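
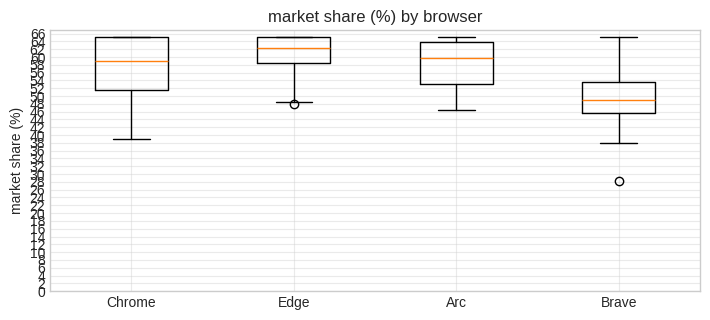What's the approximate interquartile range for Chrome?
≈ 12

Q3 ≈ 64, Q1 ≈ 52; IQR ≈ 12.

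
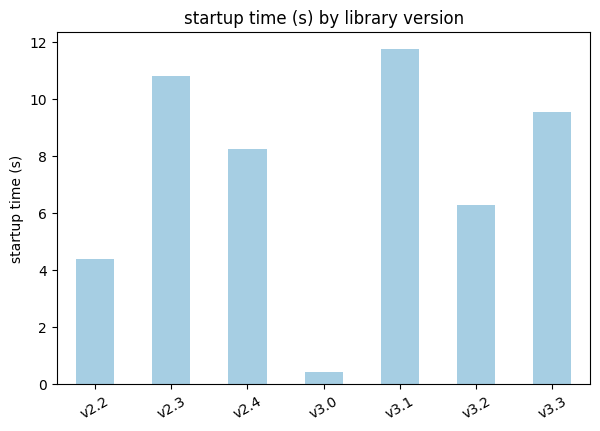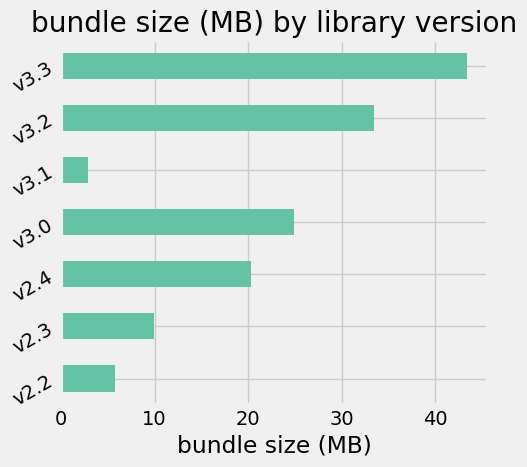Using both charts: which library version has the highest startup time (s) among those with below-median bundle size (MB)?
Chart 2 median bundle size (MB) ≈ 20; below-median library versions: v2.2, v2.3, v3.1. Among those, v3.1 has the highest startup time (s) (≈ 12).

v3.1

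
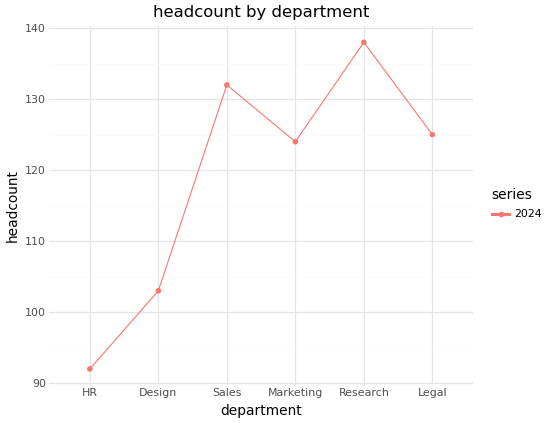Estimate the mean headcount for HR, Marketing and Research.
(90 + 125 + 140) / 3 ≈ 118.

≈ 118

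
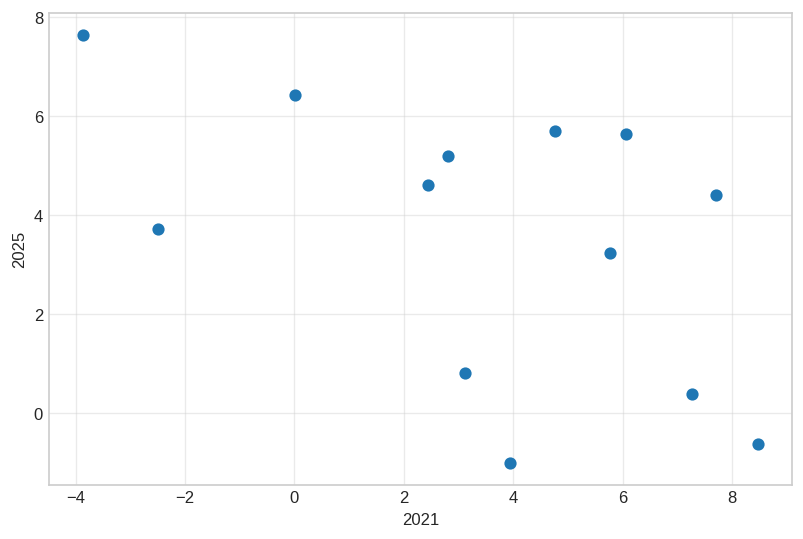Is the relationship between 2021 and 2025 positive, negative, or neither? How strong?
Points are negatively correlated; moderate (|r| ≈ 0.5).

negative, moderate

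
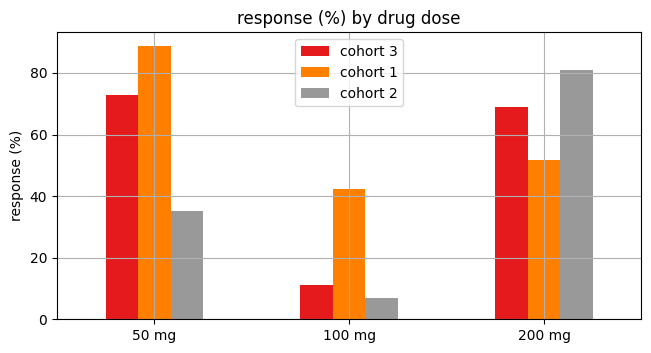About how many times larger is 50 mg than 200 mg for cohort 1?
≈ 1.8×

50 mg ≈ 90, 200 mg ≈ 50; 90/50 ≈ 1.8.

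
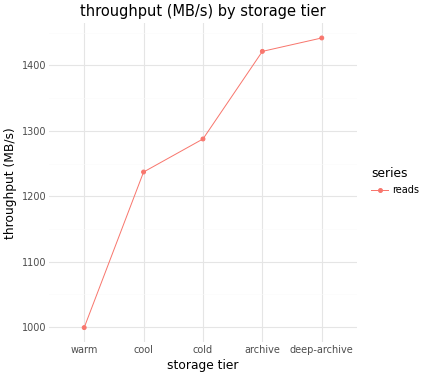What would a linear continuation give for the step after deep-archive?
Last three: 1300, 1400, 1450 → slope ≈ 75/step → next ≈ 1525.

≈ 1525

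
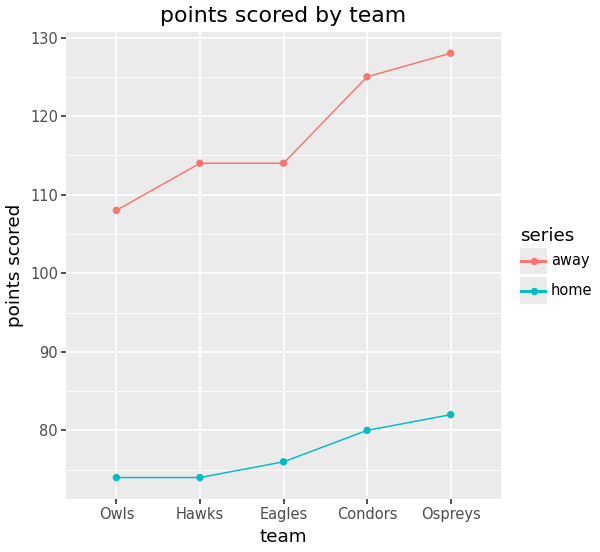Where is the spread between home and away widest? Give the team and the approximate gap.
Ospreys, ≈ 50

Ospreys: home ≈ 80, away ≈ 130 → gap ≈ 50. Next-largest (Condors) is only ≈ 45.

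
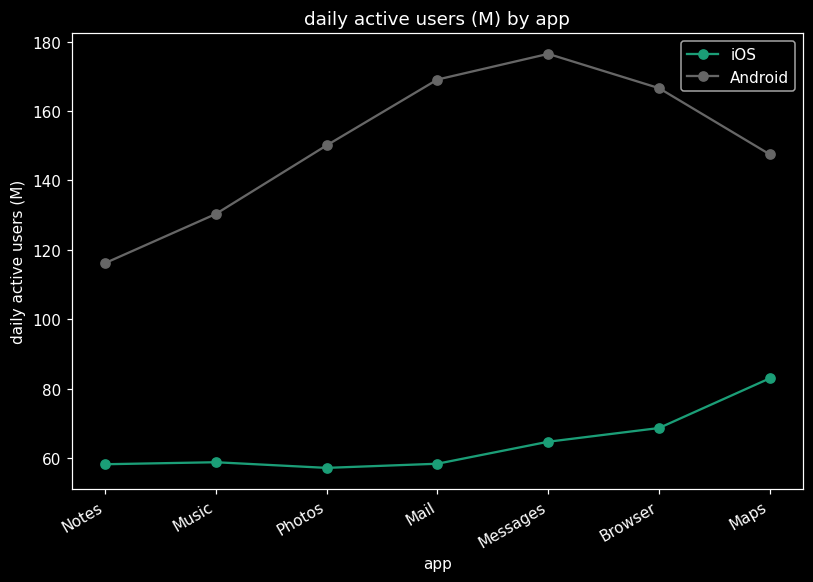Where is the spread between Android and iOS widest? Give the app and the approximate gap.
Messages, ≈ 120 M

Messages: Android ≈ 180, iOS ≈ 60 → gap ≈ 120. Next-largest (Mail) is only ≈ 110.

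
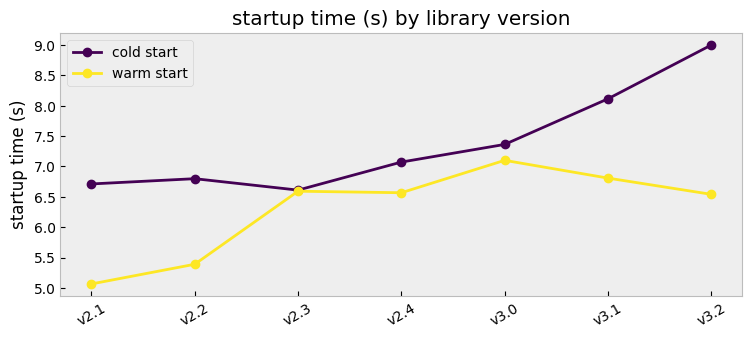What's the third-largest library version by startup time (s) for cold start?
Top 4 for cold start: v3.2 ≈ 9.0, v3.1 ≈ 8.0, v3.0 ≈ 7.5, v2.4 ≈ 7.0.

v3.0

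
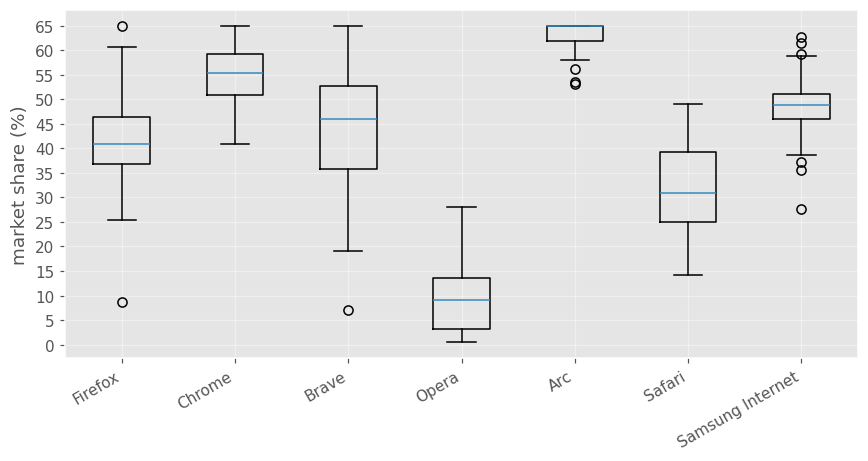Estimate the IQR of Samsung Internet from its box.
Q3 ≈ 50, Q1 ≈ 45; IQR ≈ 5.

≈ 5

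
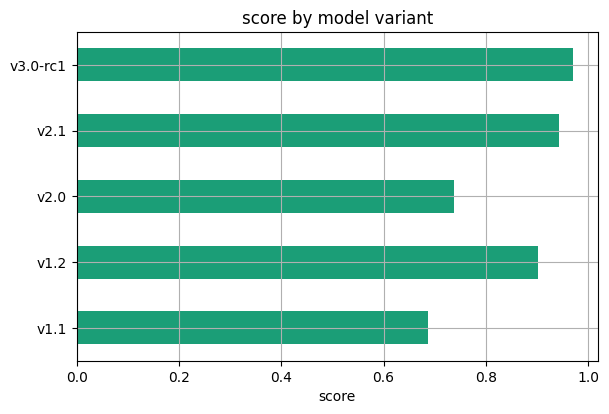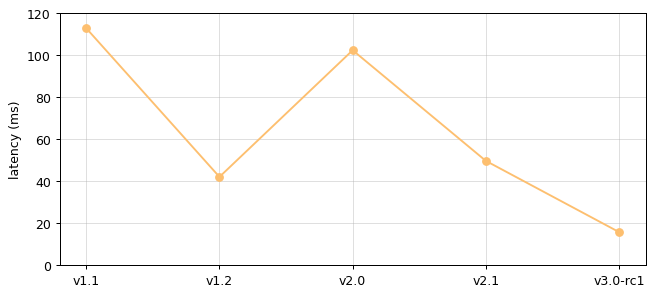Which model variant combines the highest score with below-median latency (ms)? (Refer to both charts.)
Chart 2 median latency (ms) ≈ 40; below-median model variants: v1.2, v3.0-rc1. Among those, v3.0-rc1 has the highest score (≈ 1).

v3.0-rc1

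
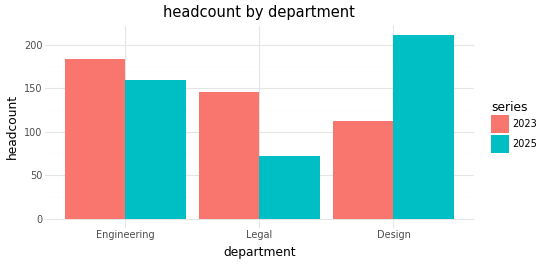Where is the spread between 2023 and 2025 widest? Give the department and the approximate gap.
Design, ≈ 100

Design: 2023 ≈ 120, 2025 ≈ 220 → gap ≈ 100. Next-largest (Legal) is only ≈ 60.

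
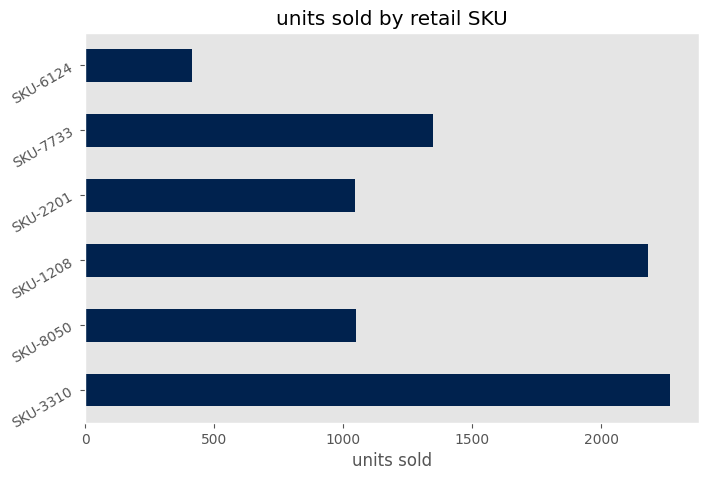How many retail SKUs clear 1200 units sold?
3

Above 1200: SKU-3310, SKU-1208, SKU-7733.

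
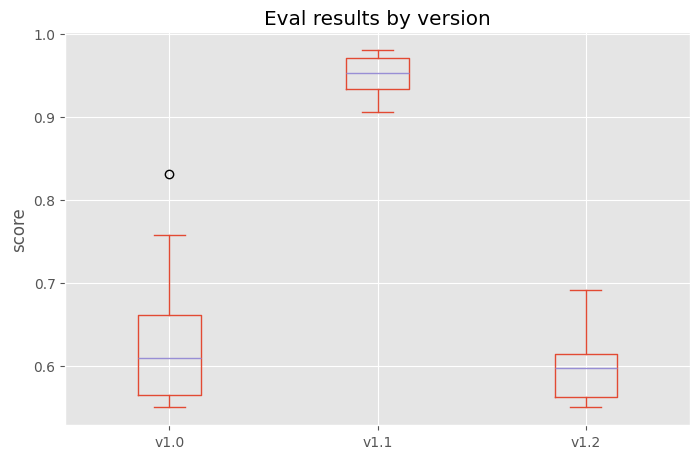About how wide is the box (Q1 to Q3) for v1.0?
≈ 0.10

Q3 ≈ 0.65, Q1 ≈ 0.55; IQR ≈ 0.10.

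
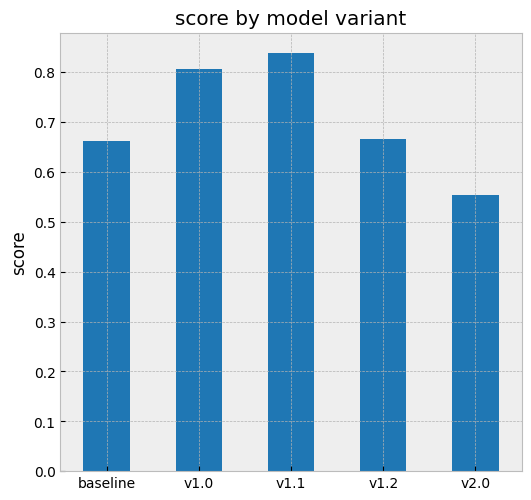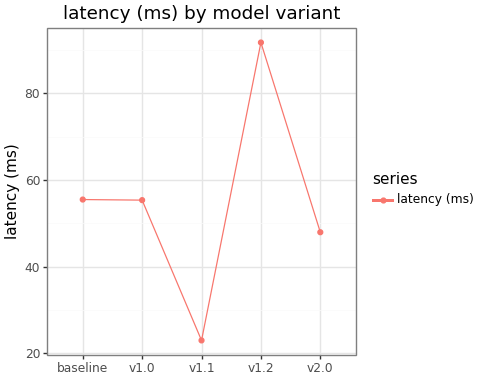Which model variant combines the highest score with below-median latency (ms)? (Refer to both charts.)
Chart 2 median latency (ms) ≈ 60; below-median model variants: v1.1, v2.0. Among those, v1.1 has the highest score (≈ 0.8).

v1.1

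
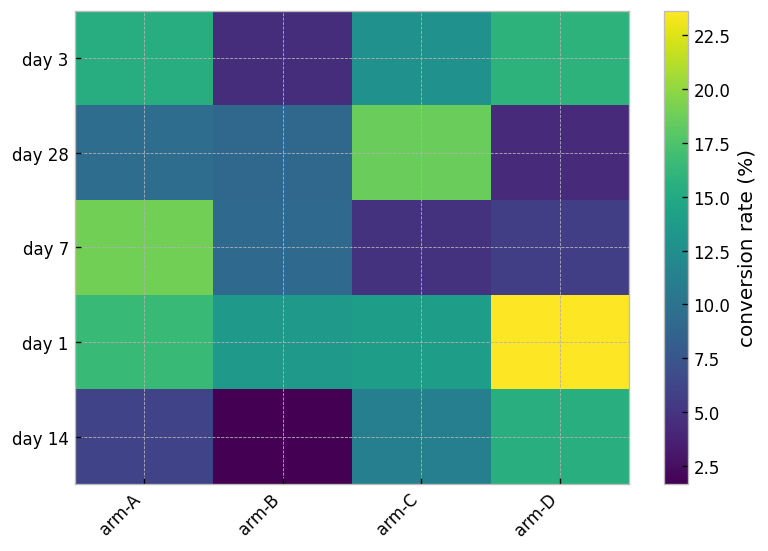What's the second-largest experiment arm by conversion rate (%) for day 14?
arm-C

Top 3 for day 14: arm-D ≈ 16, arm-C ≈ 12, arm-A ≈ 6.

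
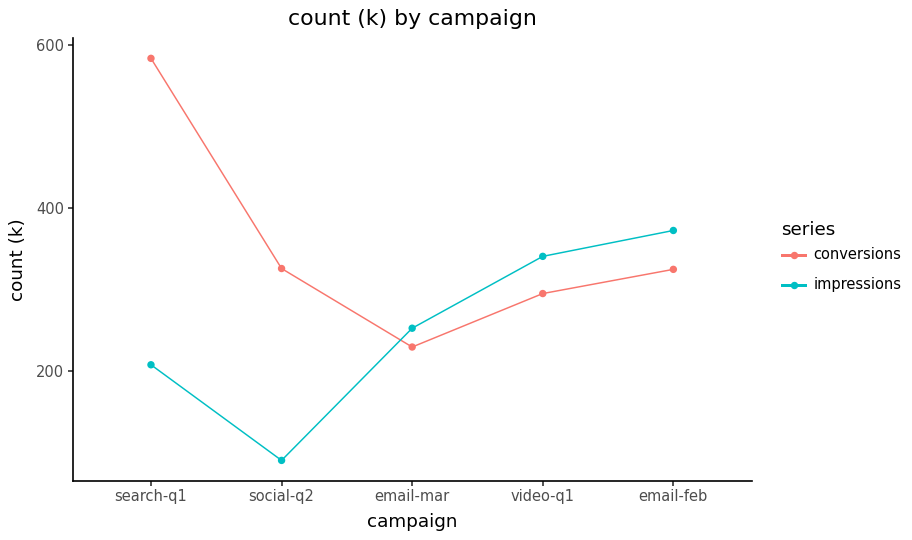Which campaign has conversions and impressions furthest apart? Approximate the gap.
search-q1, ≈ 400 k

search-q1: conversions ≈ 600, impressions ≈ 200 → gap ≈ 400. Next-largest (social-q2) is only ≈ 250.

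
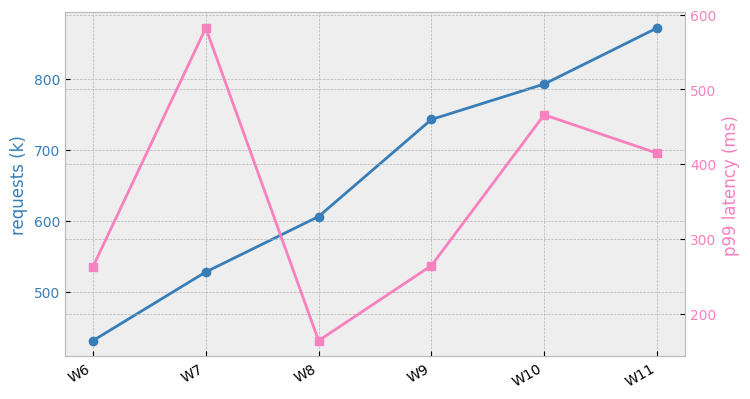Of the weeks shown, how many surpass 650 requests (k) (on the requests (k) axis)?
3

Above 650: W9, W10, W11.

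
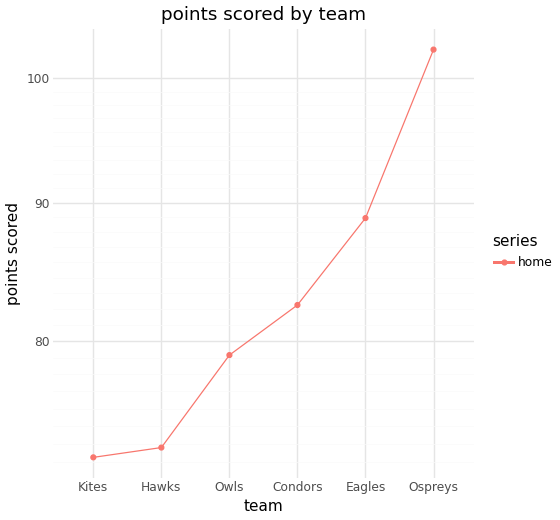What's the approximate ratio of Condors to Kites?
Condors ≈ 85, Kites ≈ 70; 85/70 ≈ 1.21.

≈ 1.21×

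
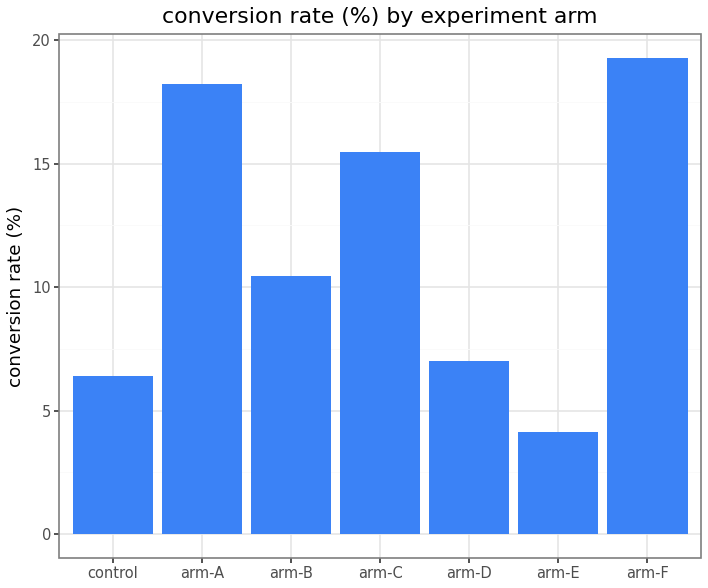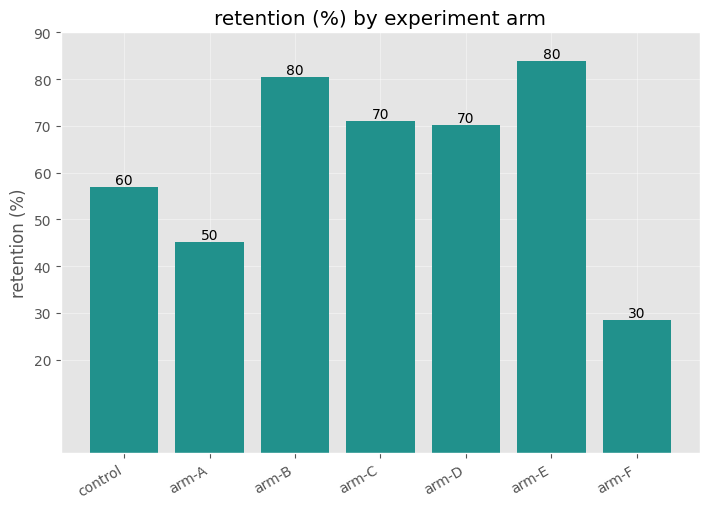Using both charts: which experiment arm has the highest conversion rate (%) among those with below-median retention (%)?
Chart 2 median retention (%) ≈ 70; below-median experiment arms: control, arm-A, arm-F. Among those, arm-F has the highest conversion rate (%) (≈ 20).

arm-F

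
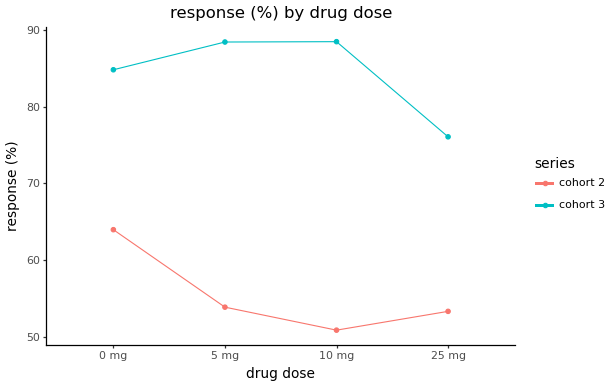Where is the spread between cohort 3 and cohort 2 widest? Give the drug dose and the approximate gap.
10 mg: cohort 3 ≈ 90, cohort 2 ≈ 50 → gap ≈ 40. Next-largest (5 mg) is only ≈ 35.

10 mg, ≈ 40 %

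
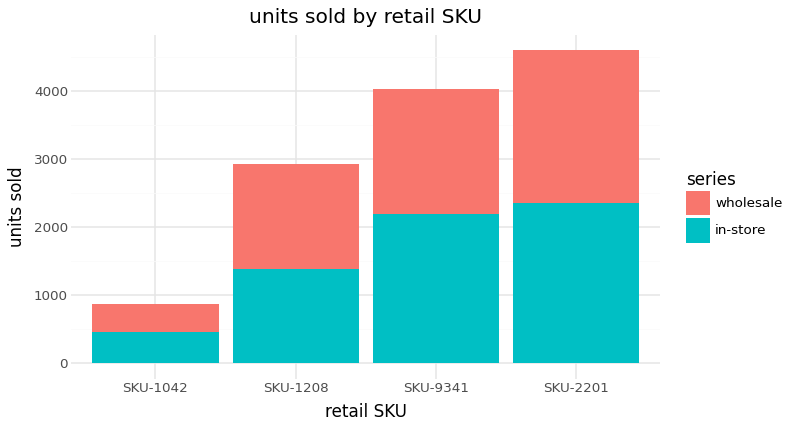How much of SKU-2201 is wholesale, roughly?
wholesale top ≈ 4500, bottom ≈ 2500; segment ≈ 2000.

≈ 2000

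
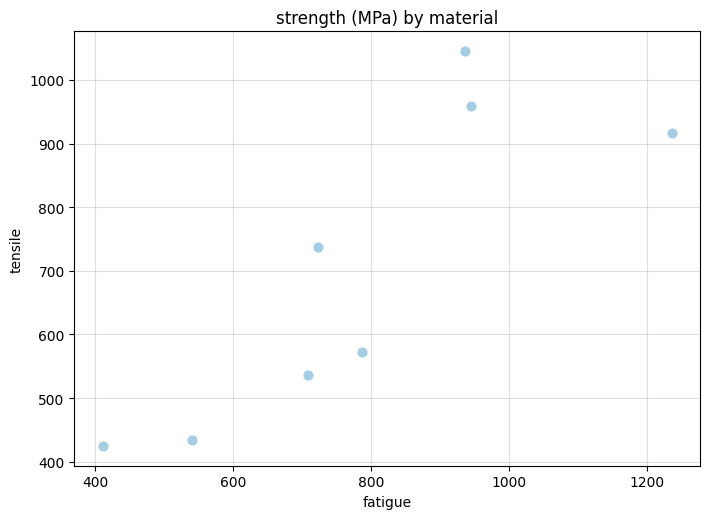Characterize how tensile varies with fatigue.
Points are positively correlated; strong (|r| ≈ 0.8).

positive, strong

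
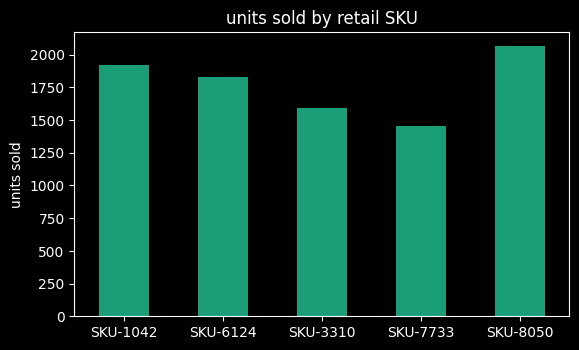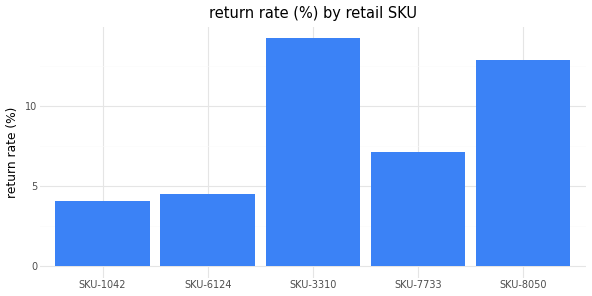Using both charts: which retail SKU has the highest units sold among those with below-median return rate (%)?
Chart 2 median return rate (%) ≈ 8; below-median retail SKUs: SKU-1042, SKU-6124. Among those, SKU-1042 has the highest units sold (≈ 2000).

SKU-1042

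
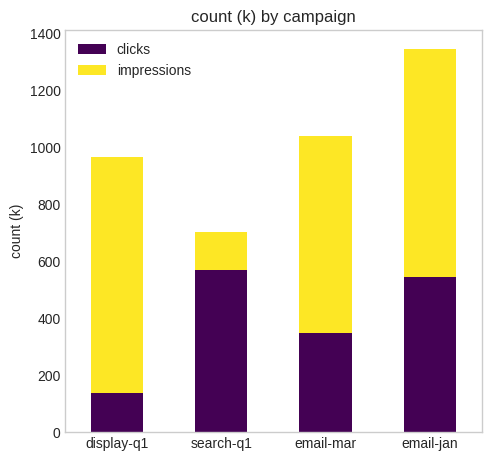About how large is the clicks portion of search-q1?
≈ 600

clicks top ≈ 600, bottom ≈ 0; segment ≈ 600.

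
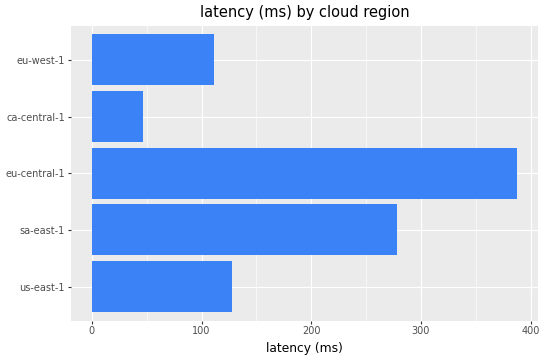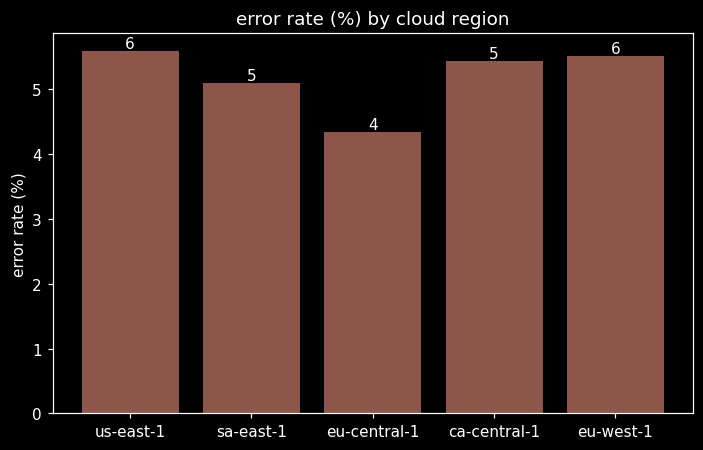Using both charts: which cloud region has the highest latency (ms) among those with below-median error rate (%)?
eu-central-1

Chart 2 median error rate (%) ≈ 5; below-median cloud regions: sa-east-1, eu-central-1. Among those, eu-central-1 has the highest latency (ms) (≈ 400).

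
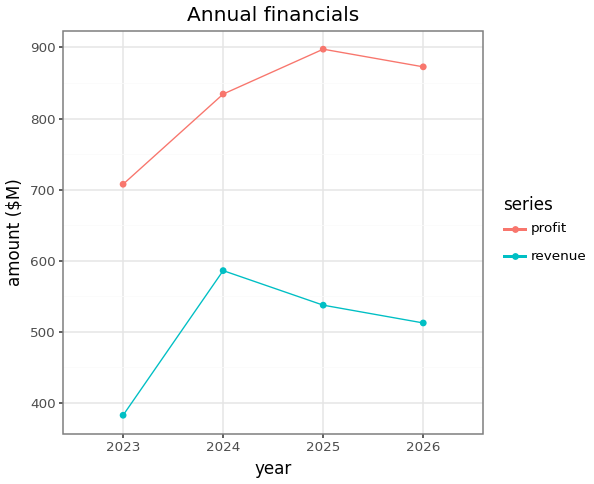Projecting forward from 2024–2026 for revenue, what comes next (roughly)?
≈ 450

Last three: 600, 550, 500 → slope ≈ -50/step → next ≈ 450.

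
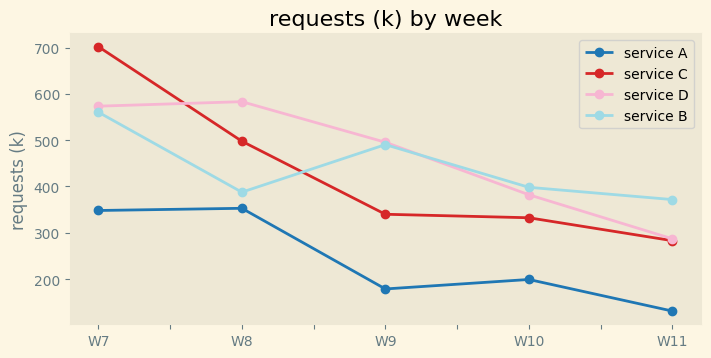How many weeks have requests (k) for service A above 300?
Above 300: W7, W8.

2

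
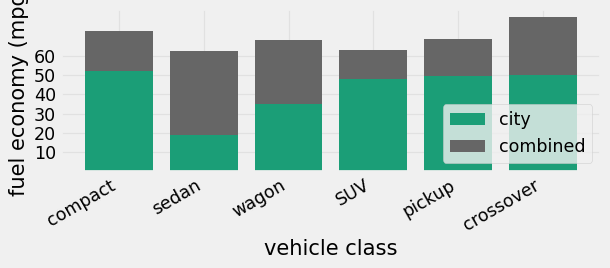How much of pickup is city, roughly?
city top ≈ 50, bottom ≈ 0; segment ≈ 50.

≈ 50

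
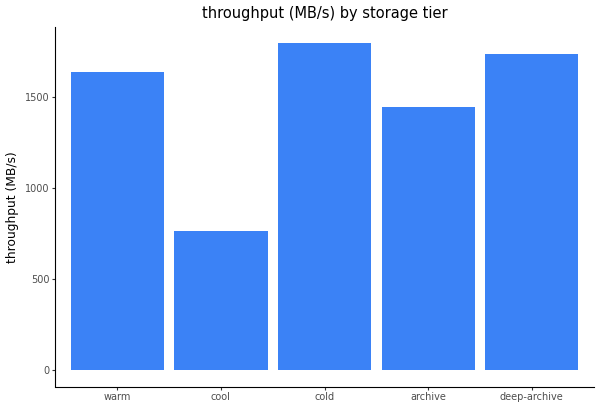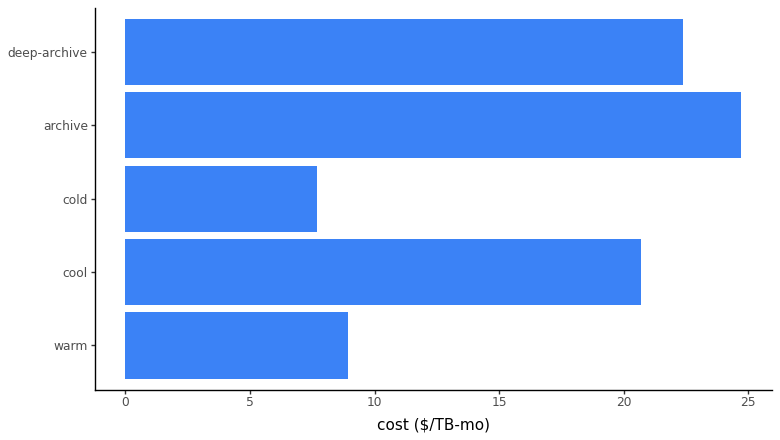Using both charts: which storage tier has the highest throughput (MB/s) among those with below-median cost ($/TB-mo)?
cold

Chart 2 median cost ($/TB-mo) ≈ 20; below-median storage tiers: warm, cold. Among those, cold has the highest throughput (MB/s) (≈ 1800).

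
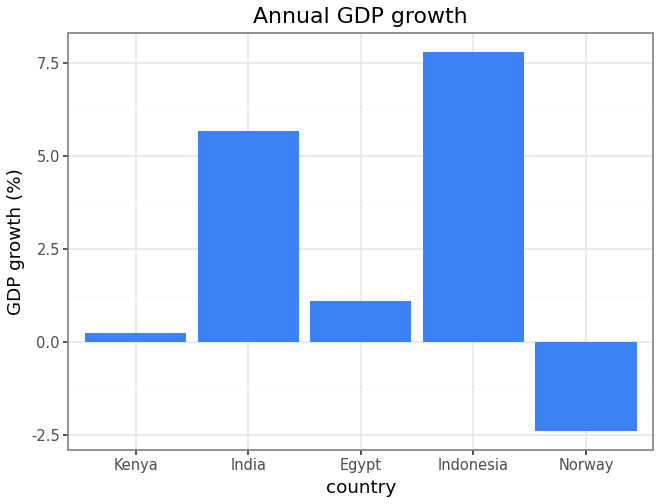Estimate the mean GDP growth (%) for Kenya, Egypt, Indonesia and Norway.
(0 + 1 + 8 + -2) / 4 ≈ 2.

≈ 2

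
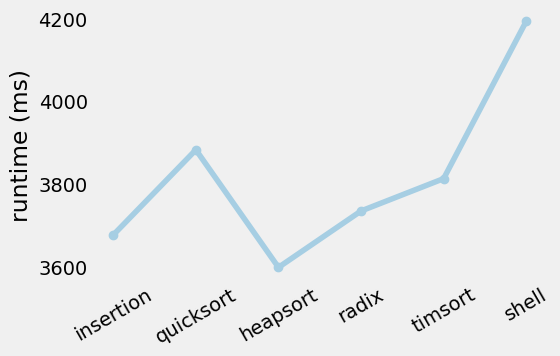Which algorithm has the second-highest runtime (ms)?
Top 3: shell ≈ 4200, quicksort ≈ 3900, timsort ≈ 3800.

quicksort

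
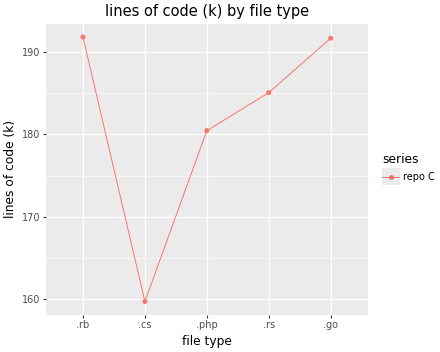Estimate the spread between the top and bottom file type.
Max .rb ≈ 190, min .cs ≈ 160; range ≈ 30.

≈ 30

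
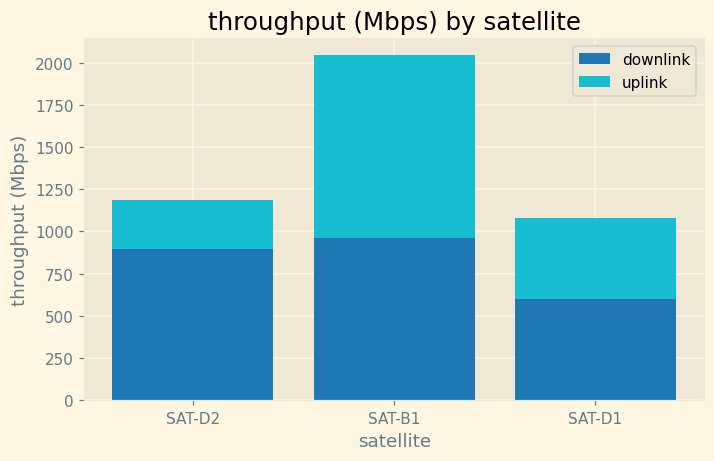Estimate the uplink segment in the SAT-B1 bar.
uplink top ≈ 2000, bottom ≈ 1000; segment ≈ 1000.

≈ 1000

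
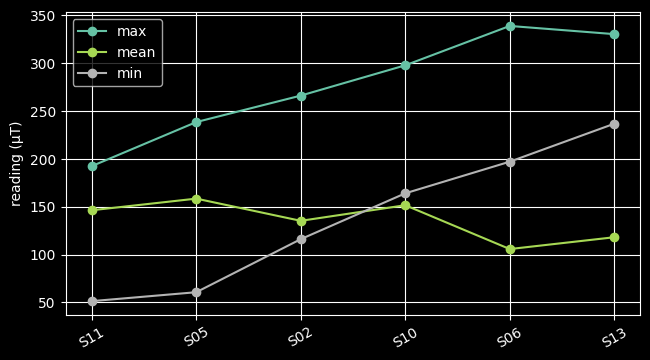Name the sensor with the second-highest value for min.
Top 3 for min: S13 ≈ 225, S06 ≈ 200, S10 ≈ 175.

S06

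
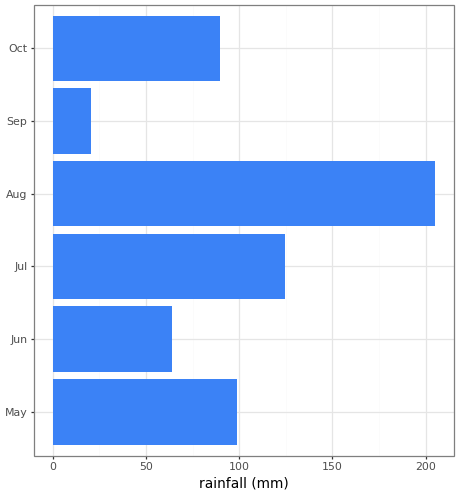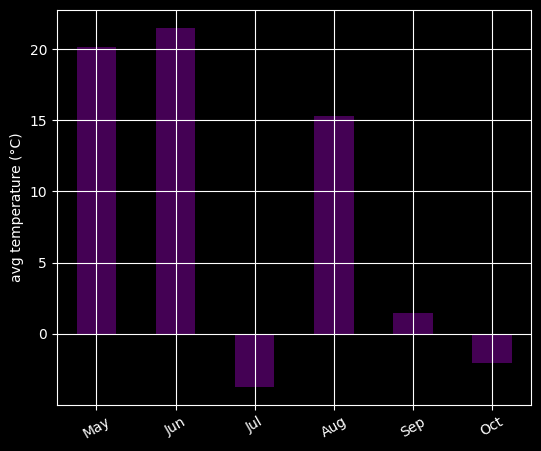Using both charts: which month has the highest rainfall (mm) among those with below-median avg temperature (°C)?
Chart 2 median avg temperature (°C) ≈ 8; below-median months: Jul, Sep, Oct. Among those, Jul has the highest rainfall (mm) (≈ 120).

Jul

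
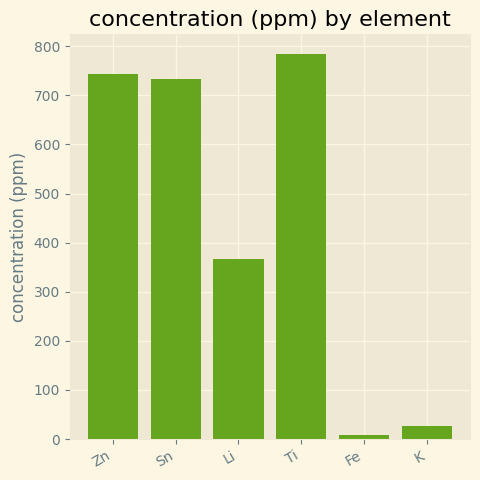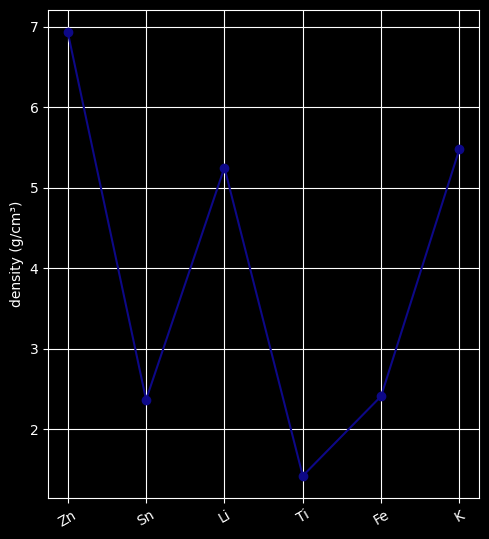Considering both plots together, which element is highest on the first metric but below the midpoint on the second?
Ti

Chart 2 median density (g/cm³) ≈ 4; below-median elements: Sn, Ti, Fe. Among those, Ti has the highest concentration (ppm) (≈ 800).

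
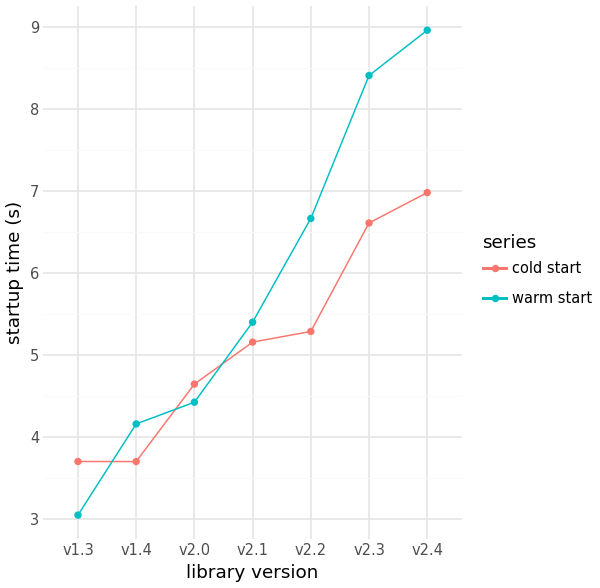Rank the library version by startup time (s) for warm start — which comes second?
Top 3 for warm start: v2.4 ≈ 9.0, v2.3 ≈ 8.5, v2.2 ≈ 6.5.

v2.3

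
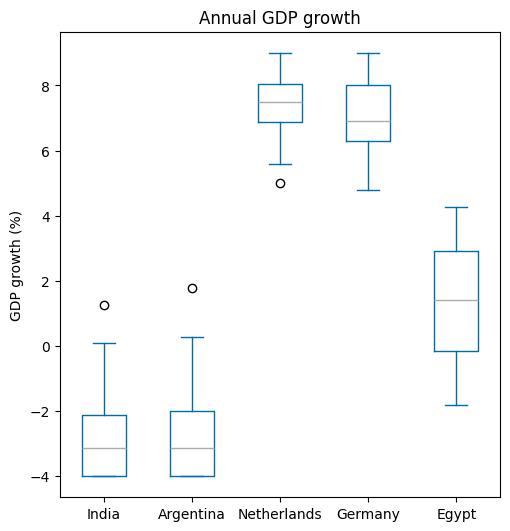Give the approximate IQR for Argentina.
Q3 ≈ -2, Q1 ≈ -4; IQR ≈ 2.

≈ 2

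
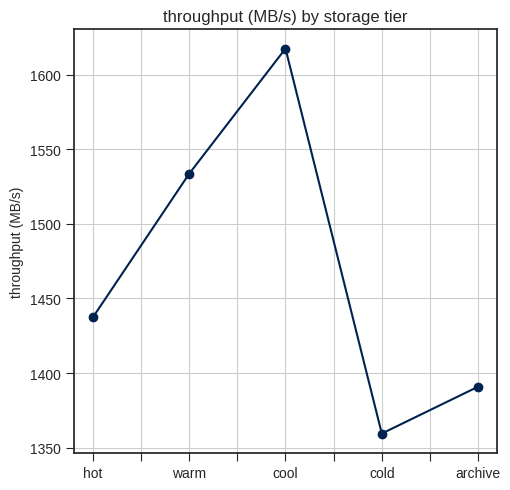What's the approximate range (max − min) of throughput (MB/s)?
≈ 275

Max cool ≈ 1625, min cold ≈ 1350; range ≈ 275.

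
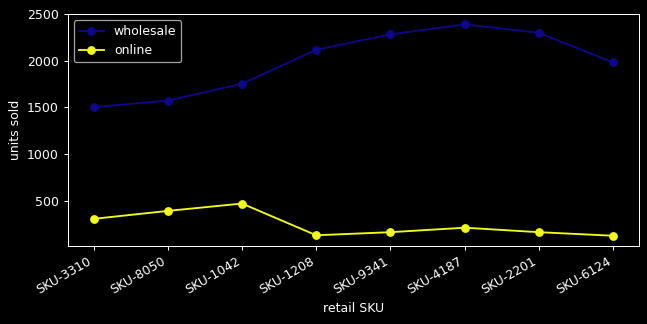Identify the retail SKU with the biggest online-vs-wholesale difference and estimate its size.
SKU-4187: online ≈ 200, wholesale ≈ 2400 → gap ≈ 2200. Next-largest (SKU-2201) is only ≈ 2000.

SKU-4187, ≈ 2200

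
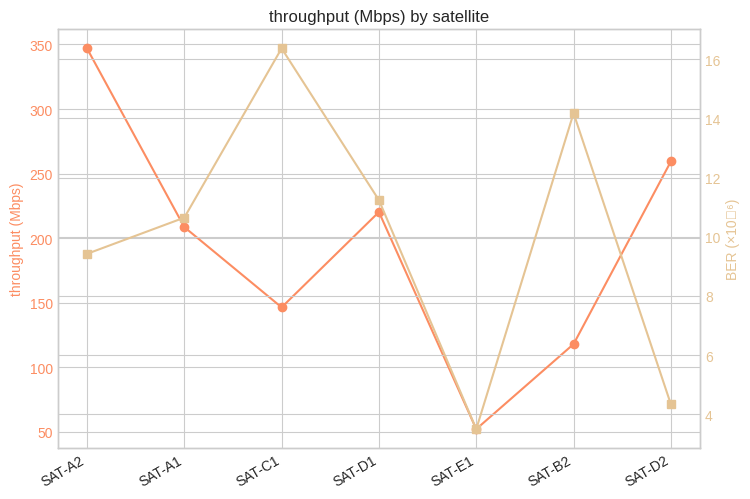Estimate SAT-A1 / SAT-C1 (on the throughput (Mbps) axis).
SAT-A1 ≈ 200, SAT-C1 ≈ 150; 200/150 ≈ 1.33.

≈ 1.33×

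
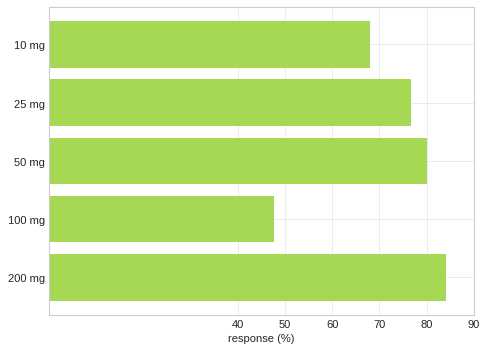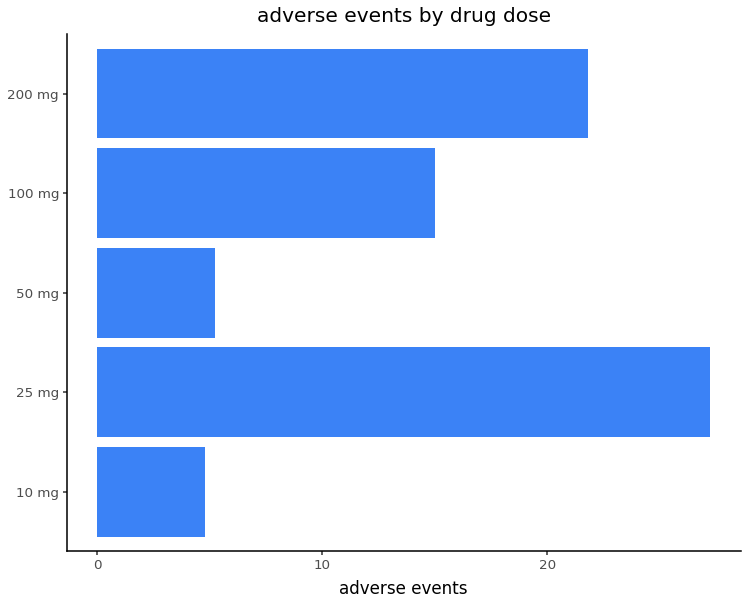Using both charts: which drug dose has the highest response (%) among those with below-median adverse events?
Chart 2 median adverse events ≈ 15; below-median drug doses: 10 mg, 50 mg. Among those, 50 mg has the highest response (%) (≈ 80).

50 mg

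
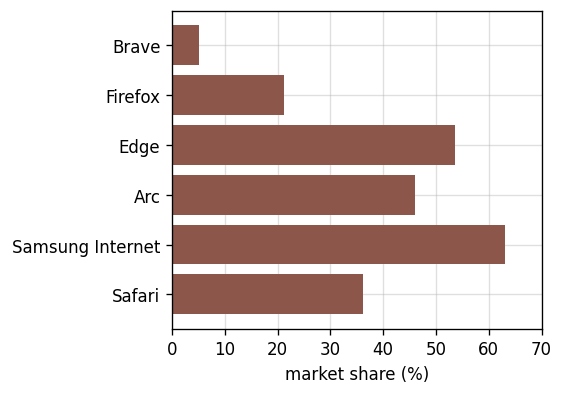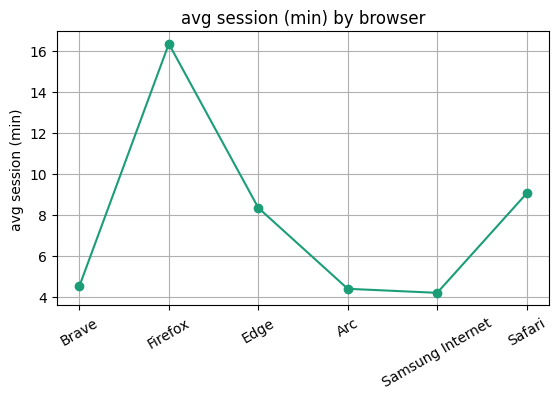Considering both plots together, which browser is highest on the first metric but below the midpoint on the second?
Chart 2 median avg session (min) ≈ 6; below-median browsers: Brave, Arc, Samsung Internet. Among those, Samsung Internet has the highest market share (%) (≈ 60).

Samsung Internet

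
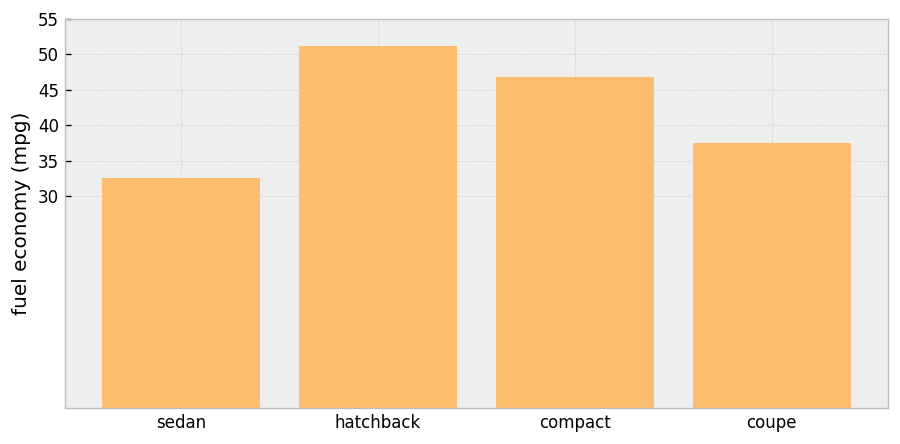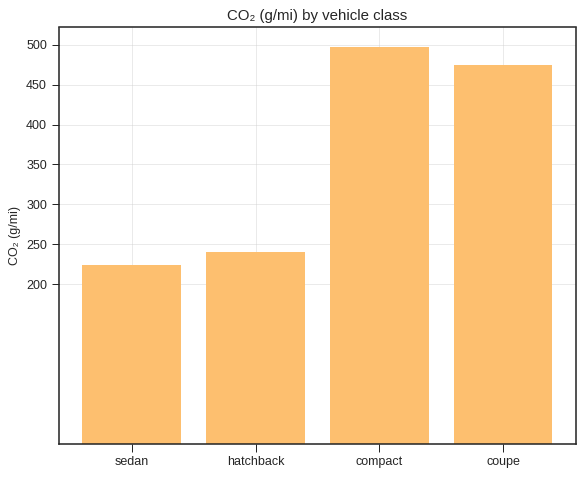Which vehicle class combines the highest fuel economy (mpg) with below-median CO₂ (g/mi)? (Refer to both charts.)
Chart 2 median CO₂ (g/mi) ≈ 350; below-median vehicle classes: sedan, hatchback. Among those, hatchback has the highest fuel economy (mpg) (≈ 50).

hatchback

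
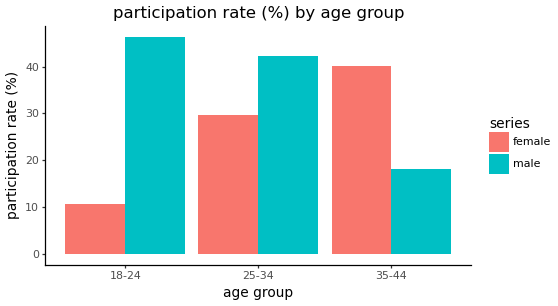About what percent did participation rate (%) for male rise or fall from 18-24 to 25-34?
≈ -11.1%

18-24 ≈ 45, 25-34 ≈ 40; (40 − 45) / 45 ≈ -11.1%.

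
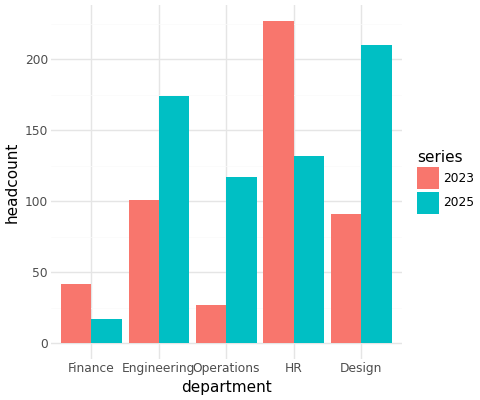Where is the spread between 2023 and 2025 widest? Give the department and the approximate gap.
Design, ≈ 100

Design: 2023 ≈ 100, 2025 ≈ 200 → gap ≈ 100. Next-largest (HR) is only ≈ 80.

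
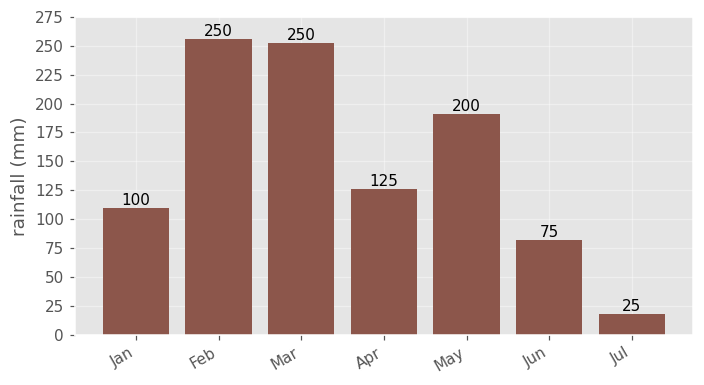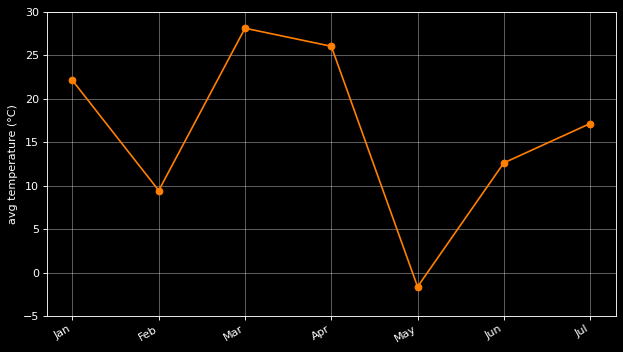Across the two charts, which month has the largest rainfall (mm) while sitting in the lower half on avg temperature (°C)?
Chart 2 median avg temperature (°C) ≈ 15; below-median months: Feb, May, Jun. Among those, Feb has the highest rainfall (mm) (≈ 250).

Feb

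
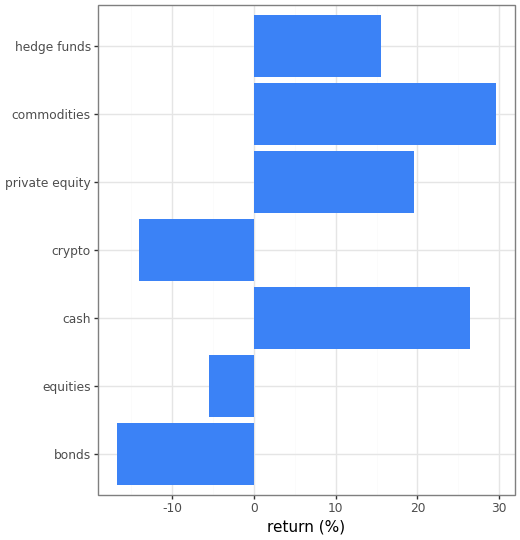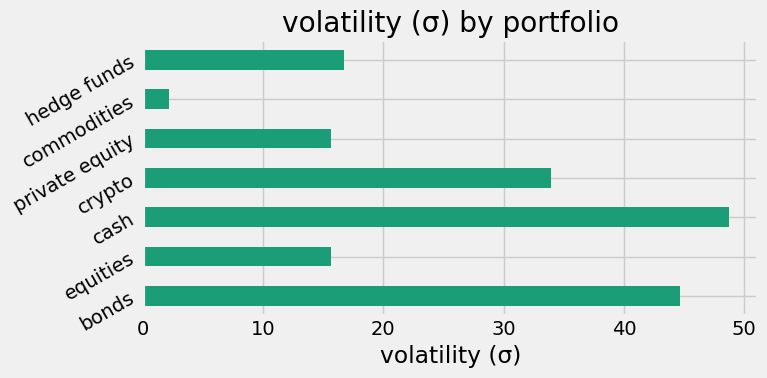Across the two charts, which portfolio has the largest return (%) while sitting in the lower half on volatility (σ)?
commodities

Chart 2 median volatility (σ) ≈ 15; below-median portfolios: equities, private equity, commodities. Among those, commodities has the highest return (%) (≈ 30).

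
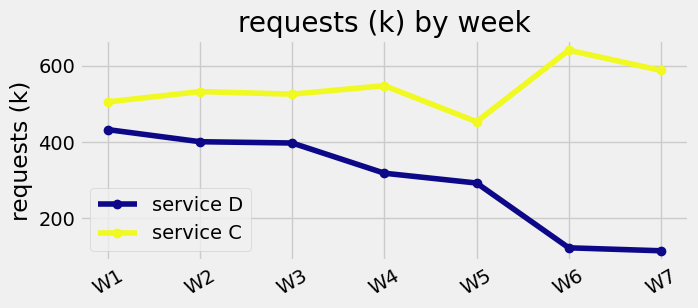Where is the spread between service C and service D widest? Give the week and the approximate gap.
W6: service C ≈ 650, service D ≈ 100 → gap ≈ 550. Next-largest (W7) is only ≈ 500.

W6, ≈ 550 k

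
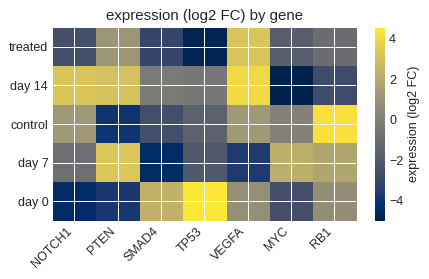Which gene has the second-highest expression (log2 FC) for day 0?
SMAD4

Top 3 for day 0: TP53 ≈ 5, SMAD4 ≈ 2, VEGFA ≈ 1.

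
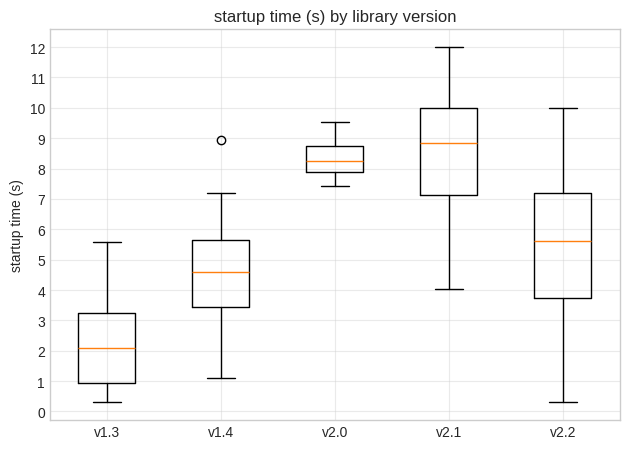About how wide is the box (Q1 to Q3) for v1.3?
Q3 ≈ 3, Q1 ≈ 1; IQR ≈ 2.

≈ 2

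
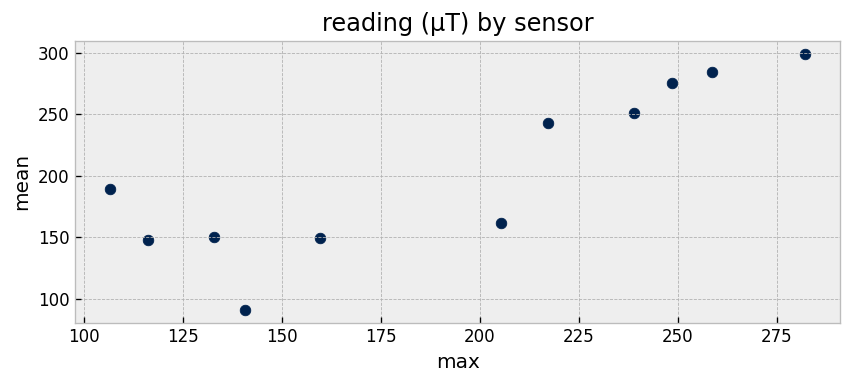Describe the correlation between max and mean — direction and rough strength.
Points are positively correlated; strong (|r| ≈ 0.9).

positive, strong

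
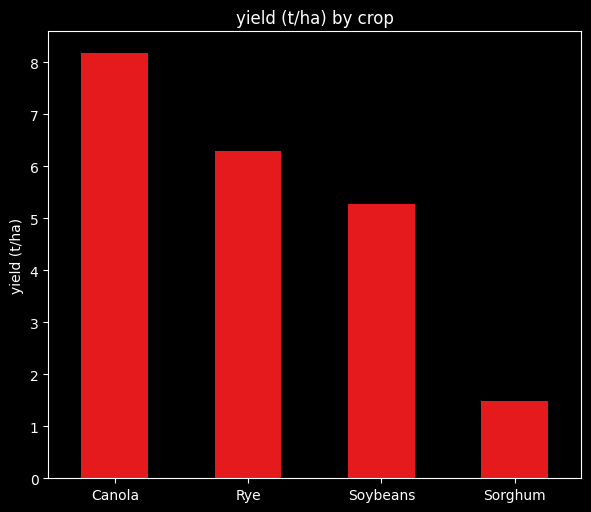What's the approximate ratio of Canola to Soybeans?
≈ 1.6×

Canola ≈ 8, Soybeans ≈ 5; 8/5 ≈ 1.6.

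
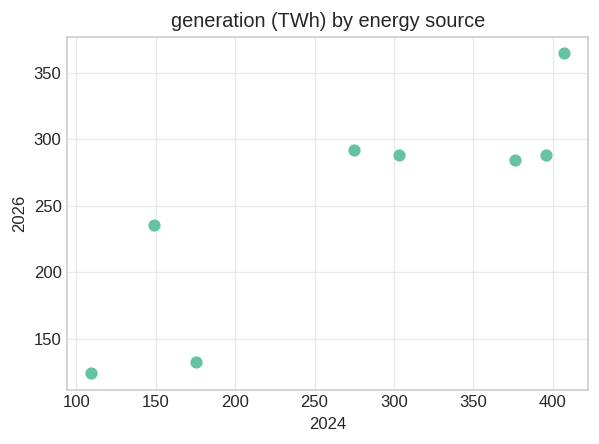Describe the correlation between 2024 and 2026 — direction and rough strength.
Points are positively correlated; strong (|r| ≈ 0.9).

positive, strong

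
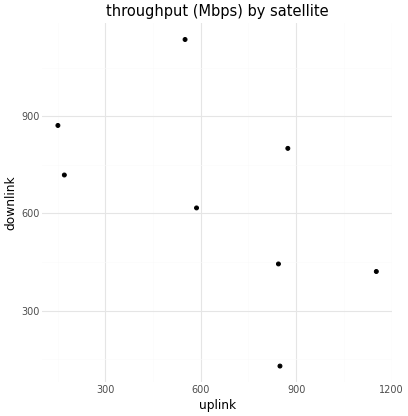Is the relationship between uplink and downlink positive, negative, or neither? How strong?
negative, moderate

Points are negatively correlated; moderate (|r| ≈ 0.5).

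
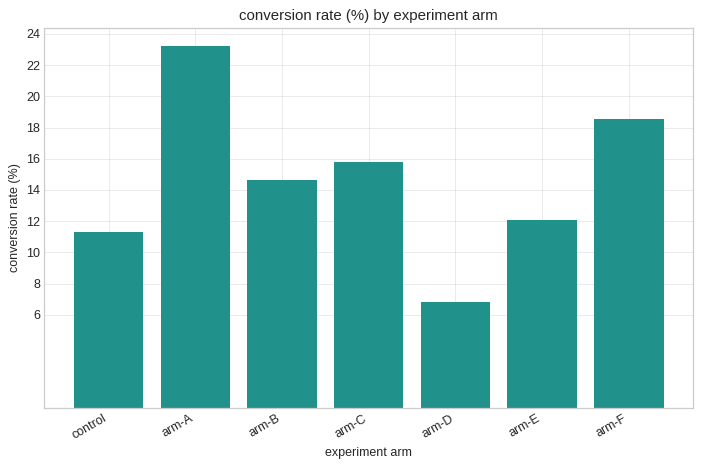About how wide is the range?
≈ 18

Max arm-A ≈ 24, min arm-D ≈ 6; range ≈ 18.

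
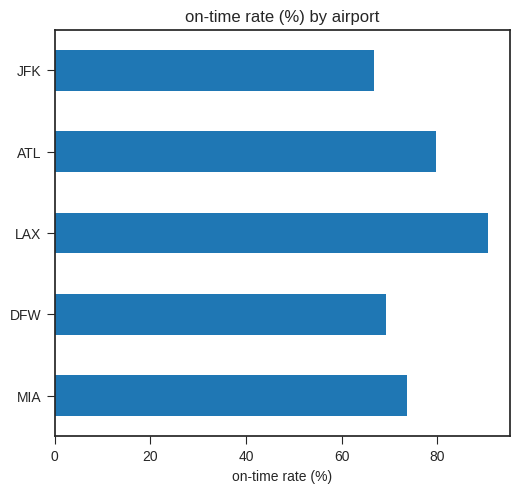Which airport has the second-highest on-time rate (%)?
Top 3: LAX ≈ 90, ATL ≈ 80, MIA ≈ 70.

ATL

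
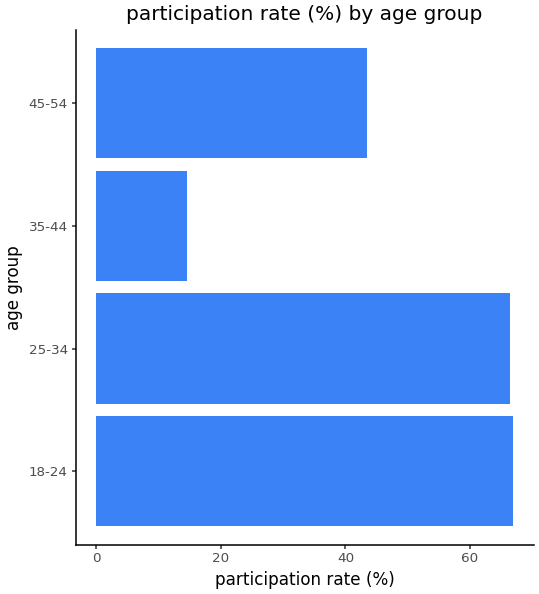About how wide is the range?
≈ 60

Max 18-24 ≈ 70, min 35-44 ≈ 10; range ≈ 60.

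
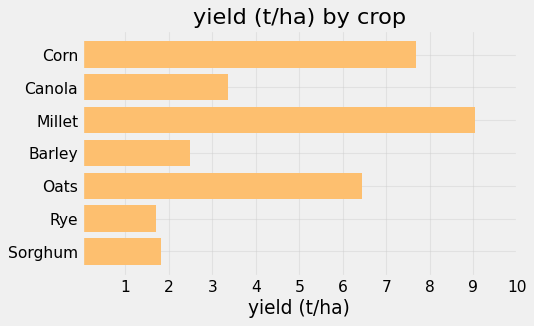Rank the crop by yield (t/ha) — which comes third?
Oats

Top 4: Millet ≈ 9, Corn ≈ 8, Oats ≈ 6, Canola ≈ 3.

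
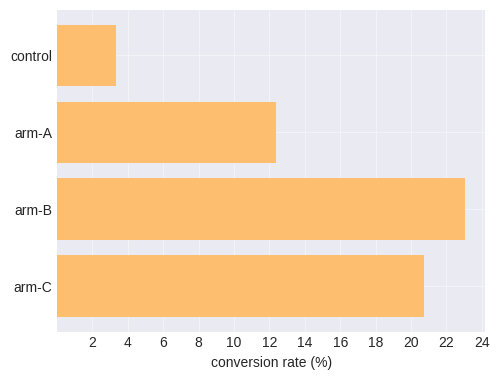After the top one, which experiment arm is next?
Top 3: arm-B ≈ 24, arm-C ≈ 20, arm-A ≈ 12.

arm-C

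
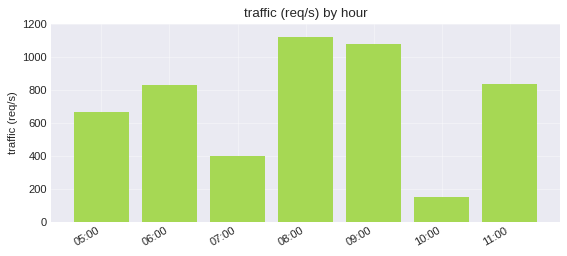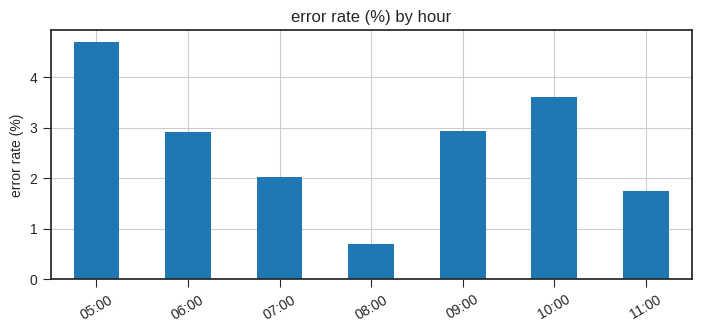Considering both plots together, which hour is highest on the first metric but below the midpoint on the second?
08:00

Chart 2 median error rate (%) ≈ 3; below-median hours: 07:00, 08:00, 11:00. Among those, 08:00 has the highest traffic (req/s) (≈ 1200).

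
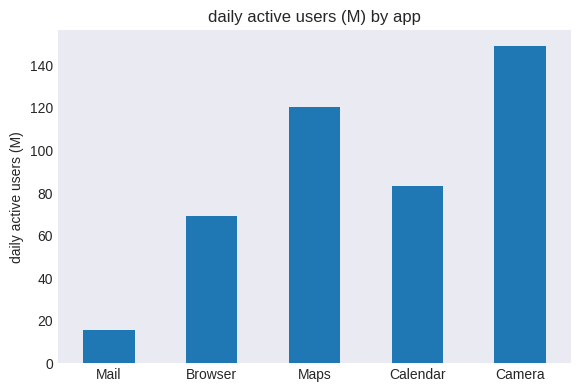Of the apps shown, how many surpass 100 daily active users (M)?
2

Above 100: Maps, Camera.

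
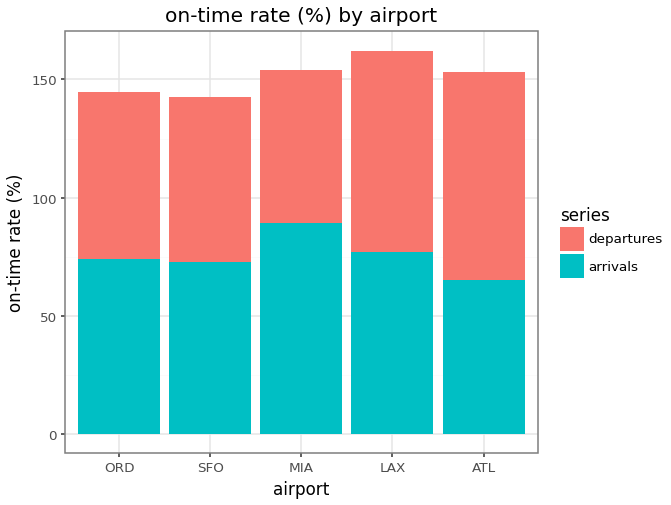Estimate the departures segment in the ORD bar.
departures top ≈ 140, bottom ≈ 80; segment ≈ 60.

≈ 60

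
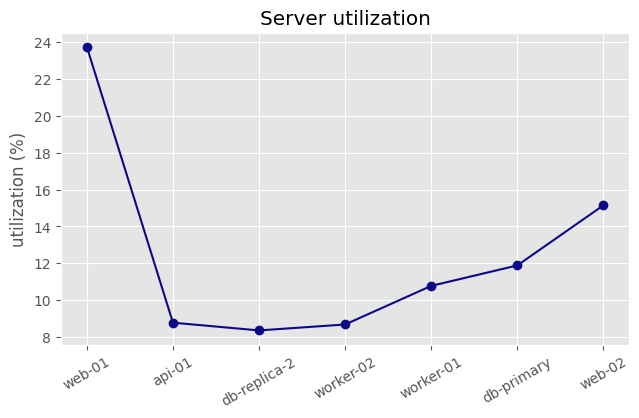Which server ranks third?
db-primary

Top 4: web-01 ≈ 24, web-02 ≈ 16, db-primary ≈ 12, worker-01 ≈ 10.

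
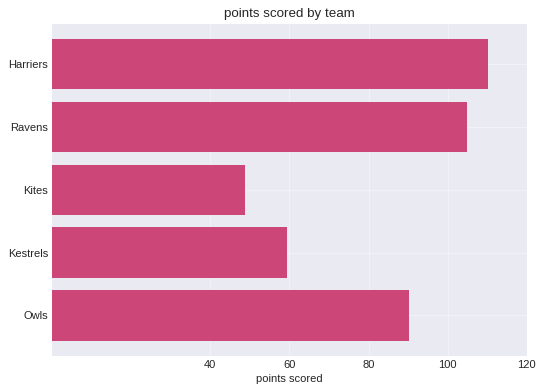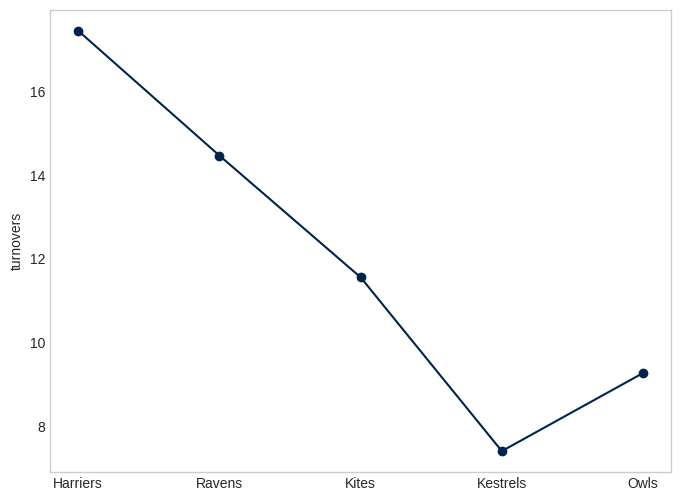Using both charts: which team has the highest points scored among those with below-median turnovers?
Chart 2 median turnovers ≈ 12; below-median teams: Kestrels, Owls. Among those, Owls has the highest points scored (≈ 100).

Owls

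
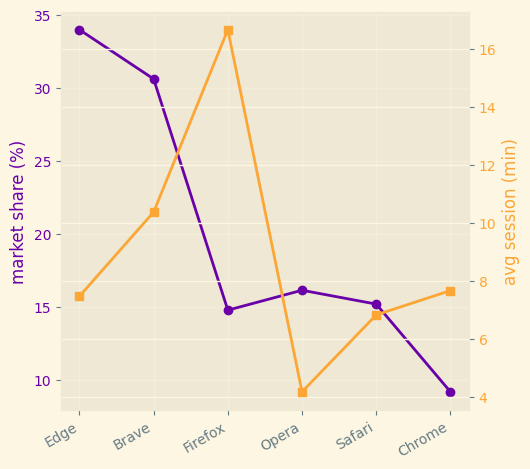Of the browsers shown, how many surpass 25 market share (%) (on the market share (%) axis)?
2

Above 25: Edge, Brave.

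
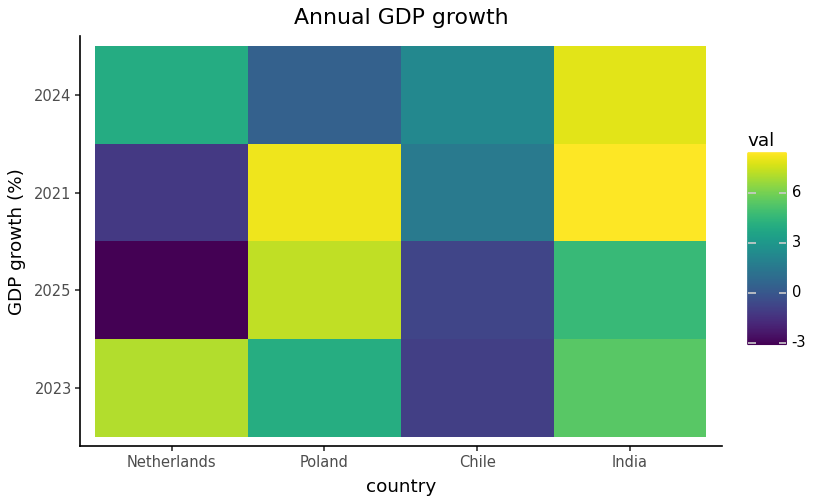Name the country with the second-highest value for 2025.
India

Top 3 for 2025: Poland ≈ 7, India ≈ 5, Chile ≈ -1.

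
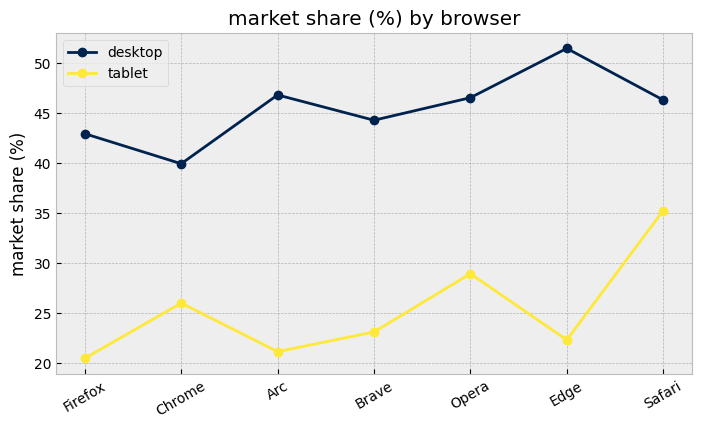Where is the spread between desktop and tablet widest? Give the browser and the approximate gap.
Edge, ≈ 30 %

Edge: desktop ≈ 50, tablet ≈ 20 → gap ≈ 30. Next-largest (Arc) is only ≈ 25.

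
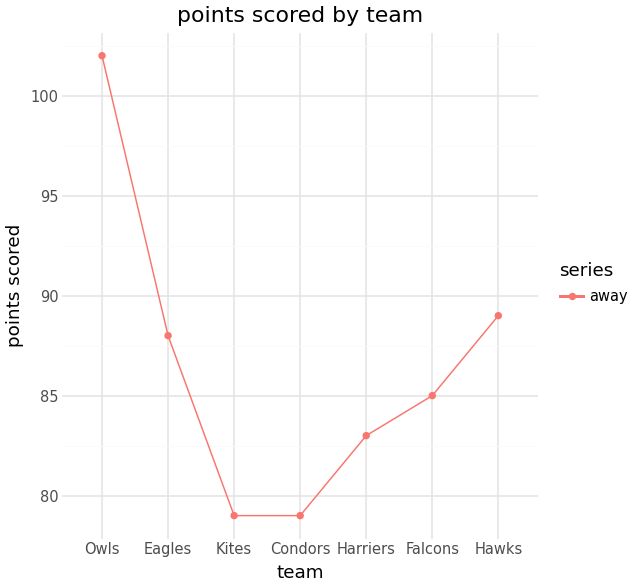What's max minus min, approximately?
Max Owls ≈ 102, min Kites ≈ 80; range ≈ 22.

≈ 22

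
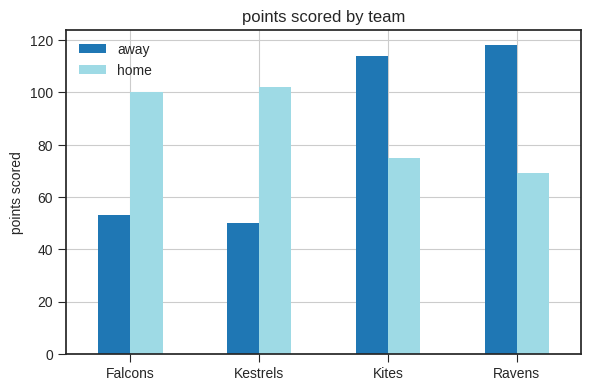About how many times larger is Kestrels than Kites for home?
≈ 1.25×

Kestrels ≈ 100, Kites ≈ 80; 100/80 ≈ 1.25.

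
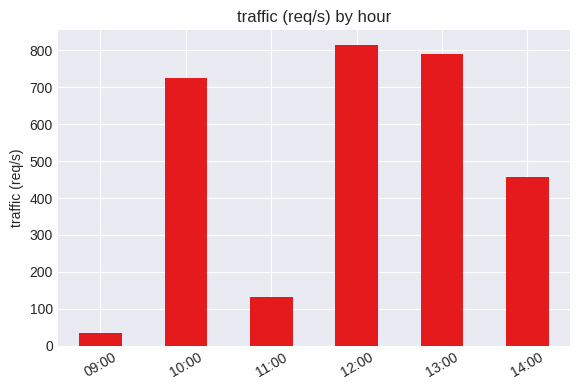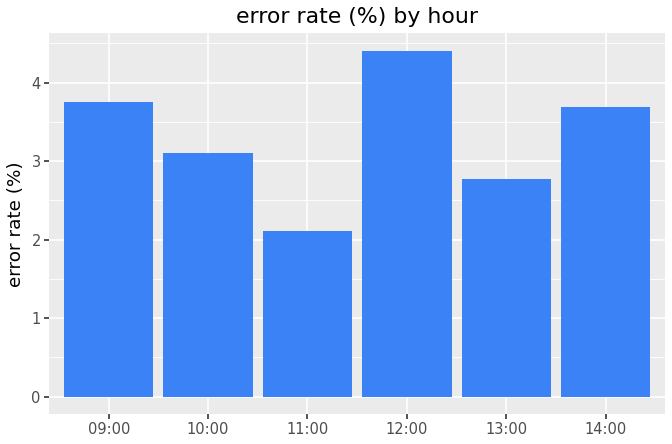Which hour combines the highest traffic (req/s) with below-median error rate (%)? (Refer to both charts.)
Chart 2 median error rate (%) ≈ 3.5; below-median hours: 10:00, 11:00, 13:00. Among those, 13:00 has the highest traffic (req/s) (≈ 800).

13:00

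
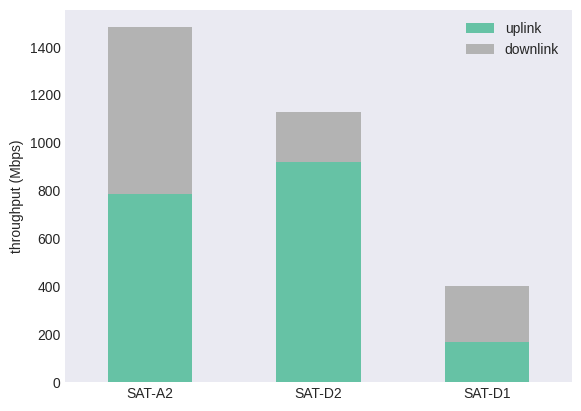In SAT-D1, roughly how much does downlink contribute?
≈ 200

downlink top ≈ 400, bottom ≈ 200; segment ≈ 200.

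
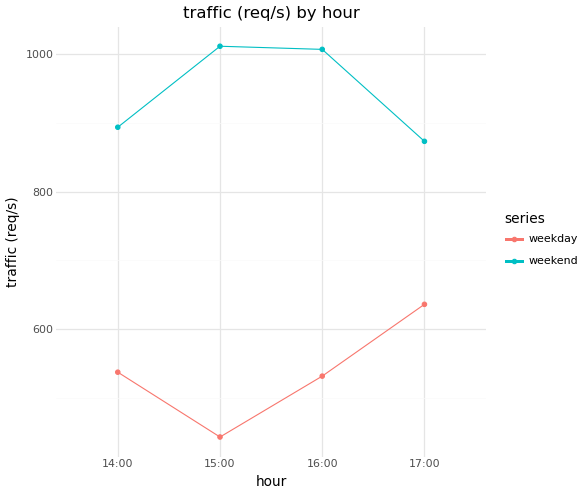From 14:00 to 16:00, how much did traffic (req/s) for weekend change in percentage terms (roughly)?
≈ +11.1%

14:00 ≈ 900, 16:00 ≈ 1000; (1000 − 900) / 900 ≈ +11.1%.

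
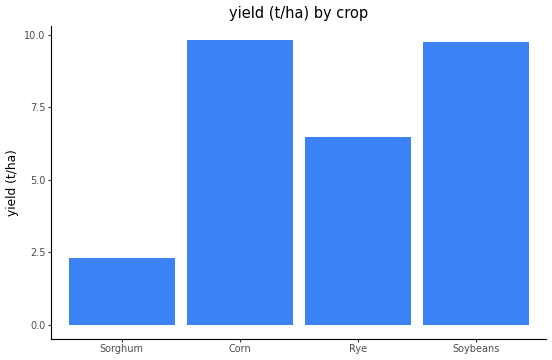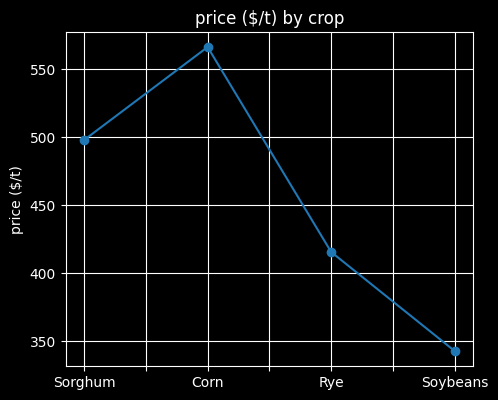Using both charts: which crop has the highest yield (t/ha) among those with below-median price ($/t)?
Soybeans

Chart 2 median price ($/t) ≈ 500; below-median crops: Rye, Soybeans. Among those, Soybeans has the highest yield (t/ha) (≈ 10).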